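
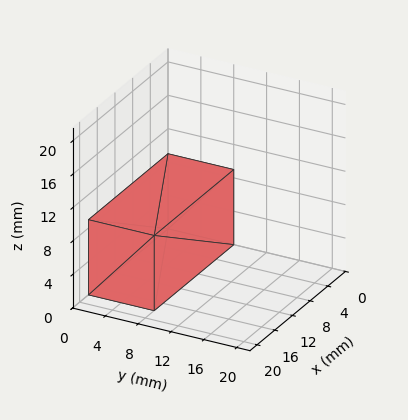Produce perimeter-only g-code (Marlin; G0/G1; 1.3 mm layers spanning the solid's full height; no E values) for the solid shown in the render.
Reading the render: the shape is a rectangular box, roughly 18 × 8 mm footprint and 9 mm tall (dimensions read to the nearest mm from the axis ticks). For the g-code, the solid's height is divided into equal slices at the stated Δz and each level perimeter traced with G1 moves after a G0 lift.

; perimeter-only toolpath
G21 ; units = mm
G90 ; absolute positioning
G28 ; home
; layer 1
G0 Z1.3
G0 X0.0 Y0.0
G1 X18.0 Y0.0
G1 X18.0 Y8.0
G1 X0.0 Y8.0
G1 X0.0 Y0.0
; layer 2
G0 Z2.6
G0 X0.0 Y0.0
G1 X18.0 Y0.0
G1 X18.0 Y8.0
G1 X0.0 Y8.0
G1 X0.0 Y0.0
; layer 3
G0 Z3.9
G0 X0.0 Y0.0
G1 X18.0 Y0.0
G1 X18.0 Y8.0
G1 X0.0 Y8.0
G1 X0.0 Y0.0
; layer 4
G0 Z5.1
G0 X0.0 Y0.0
G1 X18.0 Y0.0
G1 X18.0 Y8.0
G1 X0.0 Y8.0
G1 X0.0 Y0.0
; layer 5
G0 Z6.4
G0 X0.0 Y0.0
G1 X18.0 Y0.0
G1 X18.0 Y8.0
G1 X0.0 Y8.0
G1 X0.0 Y0.0
; layer 6
G0 Z7.7
G0 X0.0 Y0.0
G1 X18.0 Y0.0
G1 X18.0 Y8.0
G1 X0.0 Y8.0
G1 X0.0 Y0.0
; layer 7
G0 Z9.0
G0 X0.0 Y0.0
G1 X18.0 Y0.0
G1 X18.0 Y8.0
G1 X0.0 Y8.0
G1 X0.0 Y0.0
M2 ; end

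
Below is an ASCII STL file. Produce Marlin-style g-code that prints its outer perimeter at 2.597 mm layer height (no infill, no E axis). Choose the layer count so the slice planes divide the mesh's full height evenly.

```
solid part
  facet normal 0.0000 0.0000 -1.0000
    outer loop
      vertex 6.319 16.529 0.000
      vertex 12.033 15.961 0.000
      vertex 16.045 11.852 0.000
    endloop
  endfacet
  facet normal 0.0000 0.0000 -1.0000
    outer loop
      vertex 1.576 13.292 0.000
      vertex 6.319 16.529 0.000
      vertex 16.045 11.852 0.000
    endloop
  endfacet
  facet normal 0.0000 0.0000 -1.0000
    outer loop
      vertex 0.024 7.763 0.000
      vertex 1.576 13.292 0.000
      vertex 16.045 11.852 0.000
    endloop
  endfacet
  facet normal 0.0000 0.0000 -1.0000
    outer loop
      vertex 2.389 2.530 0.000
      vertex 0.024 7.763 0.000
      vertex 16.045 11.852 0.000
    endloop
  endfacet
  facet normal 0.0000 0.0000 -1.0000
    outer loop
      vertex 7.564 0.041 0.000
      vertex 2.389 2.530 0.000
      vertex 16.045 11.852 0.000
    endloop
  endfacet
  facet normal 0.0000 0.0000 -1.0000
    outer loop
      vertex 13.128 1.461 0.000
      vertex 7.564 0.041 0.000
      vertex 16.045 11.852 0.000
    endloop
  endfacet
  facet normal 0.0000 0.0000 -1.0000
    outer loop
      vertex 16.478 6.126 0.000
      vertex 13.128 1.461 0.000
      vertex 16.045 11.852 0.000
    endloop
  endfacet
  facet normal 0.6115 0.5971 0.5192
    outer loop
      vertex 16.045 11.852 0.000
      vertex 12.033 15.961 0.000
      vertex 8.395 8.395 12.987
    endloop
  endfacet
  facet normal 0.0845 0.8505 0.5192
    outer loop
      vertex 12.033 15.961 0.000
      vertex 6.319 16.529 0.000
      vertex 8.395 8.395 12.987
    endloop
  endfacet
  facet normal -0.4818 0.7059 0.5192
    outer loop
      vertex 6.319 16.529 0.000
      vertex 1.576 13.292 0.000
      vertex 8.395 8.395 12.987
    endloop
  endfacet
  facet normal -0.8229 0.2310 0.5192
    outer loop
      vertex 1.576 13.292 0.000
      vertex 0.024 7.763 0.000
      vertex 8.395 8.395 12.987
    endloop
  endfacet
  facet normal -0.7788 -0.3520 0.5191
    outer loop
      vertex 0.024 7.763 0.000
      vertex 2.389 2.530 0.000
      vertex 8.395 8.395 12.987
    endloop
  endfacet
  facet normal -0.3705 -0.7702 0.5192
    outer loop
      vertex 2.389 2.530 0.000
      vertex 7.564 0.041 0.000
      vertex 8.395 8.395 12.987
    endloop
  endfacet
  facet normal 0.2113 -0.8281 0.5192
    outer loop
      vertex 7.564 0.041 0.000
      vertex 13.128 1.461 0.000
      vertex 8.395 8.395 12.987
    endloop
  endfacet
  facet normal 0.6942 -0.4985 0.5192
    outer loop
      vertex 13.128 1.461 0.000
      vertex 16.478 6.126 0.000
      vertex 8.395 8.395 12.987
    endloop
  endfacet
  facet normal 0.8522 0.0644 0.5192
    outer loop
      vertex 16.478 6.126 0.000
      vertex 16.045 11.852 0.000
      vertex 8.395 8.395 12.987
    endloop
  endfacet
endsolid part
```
; perimeter-only toolpath
G21 ; units = mm
G90 ; absolute positioning
G28 ; home
; layer 1
G0 Z2.597
G0 X14.515 Y11.161
G1 X11.305 Y14.448
G1 X6.734 Y14.902
G1 X2.940 Y12.313
G1 X1.698 Y7.889
G1 X3.590 Y3.703
G1 X7.730 Y1.712
G1 X12.181 Y2.848
G1 X14.861 Y6.580
G1 X14.515 Y11.161
; layer 2
G0 Z5.195
G0 X12.985 Y10.469
G1 X10.578 Y12.935
G1 X7.149 Y13.275
G1 X4.304 Y11.333
G1 X3.372 Y8.016
G1 X4.791 Y4.876
G1 X7.896 Y3.383
G1 X11.235 Y4.235
G1 X13.245 Y7.034
G1 X12.985 Y10.469
; layer 3
G0 Z7.792
G0 X11.455 Y9.778
G1 X9.850 Y11.421
G1 X7.565 Y11.649
G1 X5.667 Y10.354
G1 X5.047 Y8.142
G1 X5.993 Y6.049
G1 X8.063 Y5.053
G1 X10.288 Y5.621
G1 X11.628 Y7.487
G1 X11.455 Y9.778
; layer 4
G0 Z10.390
G0 X9.925 Y9.086
G1 X9.123 Y9.908
G1 X7.980 Y10.022
G1 X7.031 Y9.374
G1 X6.721 Y8.269
G1 X7.194 Y7.222
G1 X8.229 Y6.724
G1 X9.342 Y7.008
G1 X10.012 Y7.941
G1 X9.925 Y9.086
M2 ; end

The solid is a regular 9-sided pyramid, base circumscribed radius ≈ 8.39 mm, apex at z ≈ 13 mm. Slicing at Δz = 2.597 mm — 5 equal slices spanning the solid's height, so layer i sits at z = i·h/5 — gives 4 non-empty perimeters. Each is a 9-segment closed polygon; G0 lifts to the layer z and rapids to the start vertex, then G1 traces the edges. The cross-section shrinks linearly with z (the slice at the apex is degenerate and omitted).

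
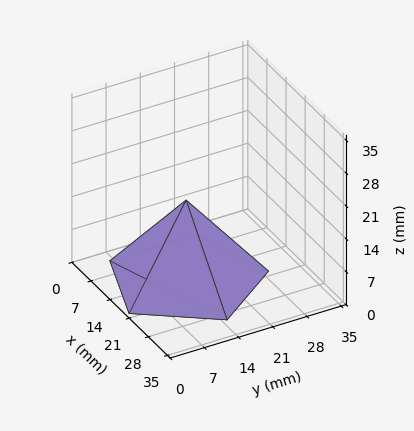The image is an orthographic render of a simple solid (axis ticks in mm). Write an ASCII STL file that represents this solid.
Reading the render: the shape is a regular 5-sided pyramid, base circumscribed radius ≈ 15 mm, apex at z ≈ 17 mm (dimensions read to the nearest mm from the axis ticks). For the STL, each face is triangulated and given an outward normal.

solid part
  facet normal 0.0000 0.0000 -1.0000
    outer loop
      vertex 2.86 23.82 0.00
      vertex 19.64 29.27 0.00
      vertex 30.00 15.00 0.00
    endloop
  endfacet
  facet normal 0.0000 0.0000 -1.0000
    outer loop
      vertex 2.86 6.18 0.00
      vertex 2.86 23.82 0.00
      vertex 30.00 15.00 0.00
    endloop
  endfacet
  facet normal 0.0000 0.0000 -1.0000
    outer loop
      vertex 19.64 0.73 0.00
      vertex 2.86 6.18 0.00
      vertex 30.00 15.00 0.00
    endloop
  endfacet
  facet normal 0.6586 0.4781 0.5811
    outer loop
      vertex 30.00 15.00 0.00
      vertex 19.64 29.27 0.00
      vertex 15.00 15.00 17.00
    endloop
  endfacet
  facet normal -0.2514 0.7740 0.5811
    outer loop
      vertex 19.64 29.27 0.00
      vertex 2.86 23.82 0.00
      vertex 15.00 15.00 17.00
    endloop
  endfacet
  facet normal -0.8138 0.0000 0.5811
    outer loop
      vertex 2.86 23.82 0.00
      vertex 2.86 6.18 0.00
      vertex 15.00 15.00 17.00
    endloop
  endfacet
  facet normal -0.2514 -0.7740 0.5811
    outer loop
      vertex 2.86 6.18 0.00
      vertex 19.64 0.73 0.00
      vertex 15.00 15.00 17.00
    endloop
  endfacet
  facet normal 0.6586 -0.4781 0.5811
    outer loop
      vertex 19.64 0.73 0.00
      vertex 30.00 15.00 0.00
      vertex 15.00 15.00 17.00
    endloop
  endfacet
endsolid part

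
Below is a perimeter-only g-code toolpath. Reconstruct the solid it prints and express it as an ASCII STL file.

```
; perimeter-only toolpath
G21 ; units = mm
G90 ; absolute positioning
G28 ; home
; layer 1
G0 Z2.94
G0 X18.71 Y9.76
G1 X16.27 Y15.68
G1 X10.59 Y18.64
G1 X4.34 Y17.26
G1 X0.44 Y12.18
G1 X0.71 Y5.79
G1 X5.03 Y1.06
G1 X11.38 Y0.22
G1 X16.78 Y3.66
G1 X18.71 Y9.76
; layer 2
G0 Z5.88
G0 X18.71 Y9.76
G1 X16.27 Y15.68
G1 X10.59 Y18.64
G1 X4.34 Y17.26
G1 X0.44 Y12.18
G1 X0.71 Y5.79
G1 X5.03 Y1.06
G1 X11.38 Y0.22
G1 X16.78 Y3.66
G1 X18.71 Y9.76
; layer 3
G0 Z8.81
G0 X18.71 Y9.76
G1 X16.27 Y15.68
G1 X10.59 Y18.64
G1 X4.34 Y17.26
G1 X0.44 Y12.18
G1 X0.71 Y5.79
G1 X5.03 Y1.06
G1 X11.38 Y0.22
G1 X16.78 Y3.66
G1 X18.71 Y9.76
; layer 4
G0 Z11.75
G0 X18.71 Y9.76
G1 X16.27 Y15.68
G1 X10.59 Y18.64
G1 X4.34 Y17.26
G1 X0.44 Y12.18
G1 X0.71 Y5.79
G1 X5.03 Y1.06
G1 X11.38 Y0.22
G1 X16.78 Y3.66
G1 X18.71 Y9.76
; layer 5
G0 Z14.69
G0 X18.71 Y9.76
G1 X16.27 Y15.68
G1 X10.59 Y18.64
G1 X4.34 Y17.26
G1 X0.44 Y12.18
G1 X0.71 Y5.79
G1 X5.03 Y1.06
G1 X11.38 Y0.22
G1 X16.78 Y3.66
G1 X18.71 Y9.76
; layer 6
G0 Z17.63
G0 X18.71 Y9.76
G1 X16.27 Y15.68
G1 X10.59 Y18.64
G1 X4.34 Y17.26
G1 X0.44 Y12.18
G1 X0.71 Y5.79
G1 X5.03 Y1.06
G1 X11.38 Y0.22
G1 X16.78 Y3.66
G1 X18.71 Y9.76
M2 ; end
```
solid part
  facet normal 0.0000 0.0000 -1.0000
    outer loop
      vertex 10.59 18.64 0.00
      vertex 16.27 15.68 0.00
      vertex 18.71 9.76 0.00
    endloop
  endfacet
  facet normal 0.0000 0.0000 -1.0000
    outer loop
      vertex 4.34 17.26 0.00
      vertex 10.59 18.64 0.00
      vertex 18.71 9.76 0.00
    endloop
  endfacet
  facet normal 0.0000 0.0000 -1.0000
    outer loop
      vertex 0.44 12.18 0.00
      vertex 4.34 17.26 0.00
      vertex 18.71 9.76 0.00
    endloop
  endfacet
  facet normal 0.0000 0.0000 -1.0000
    outer loop
      vertex 0.71 5.79 0.00
      vertex 0.44 12.18 0.00
      vertex 18.71 9.76 0.00
    endloop
  endfacet
  facet normal 0.0000 0.0000 -1.0000
    outer loop
      vertex 5.03 1.06 0.00
      vertex 0.71 5.79 0.00
      vertex 18.71 9.76 0.00
    endloop
  endfacet
  facet normal 0.0000 0.0000 -1.0000
    outer loop
      vertex 11.38 0.22 0.00
      vertex 5.03 1.06 0.00
      vertex 18.71 9.76 0.00
    endloop
  endfacet
  facet normal 0.0000 0.0000 -1.0000
    outer loop
      vertex 16.78 3.66 0.00
      vertex 11.38 0.22 0.00
      vertex 18.71 9.76 0.00
    endloop
  endfacet
  facet normal 0.0000 0.0000 1.0000
    outer loop
      vertex 18.71 9.76 17.63
      vertex 16.27 15.68 17.63
      vertex 10.59 18.64 17.63
    endloop
  endfacet
  facet normal 0.0000 0.0000 1.0000
    outer loop
      vertex 18.71 9.76 17.63
      vertex 10.59 18.64 17.63
      vertex 4.34 17.26 17.63
    endloop
  endfacet
  facet normal 0.0000 0.0000 1.0000
    outer loop
      vertex 18.71 9.76 17.63
      vertex 4.34 17.26 17.63
      vertex 0.44 12.18 17.63
    endloop
  endfacet
  facet normal 0.0000 0.0000 1.0000
    outer loop
      vertex 18.71 9.76 17.63
      vertex 0.44 12.18 17.63
      vertex 0.71 5.79 17.63
    endloop
  endfacet
  facet normal 0.0000 0.0000 1.0000
    outer loop
      vertex 18.71 9.76 17.63
      vertex 0.71 5.79 17.63
      vertex 5.03 1.06 17.63
    endloop
  endfacet
  facet normal 0.0000 0.0000 1.0000
    outer loop
      vertex 18.71 9.76 17.63
      vertex 5.03 1.06 17.63
      vertex 11.38 0.22 17.63
    endloop
  endfacet
  facet normal 0.0000 0.0000 1.0000
    outer loop
      vertex 18.71 9.76 17.63
      vertex 11.38 0.22 17.63
      vertex 16.78 3.66 17.63
    endloop
  endfacet
  facet normal 0.9245 0.3811 0.0000
    outer loop
      vertex 18.71 9.76 0.00
      vertex 16.27 15.68 0.00
      vertex 16.27 15.68 17.63
    endloop
  endfacet
  facet normal 0.9245 0.3811 0.0000
    outer loop
      vertex 18.71 9.76 0.00
      vertex 16.27 15.68 17.63
      vertex 18.71 9.76 17.63
    endloop
  endfacet
  facet normal 0.4621 0.8868 0.0000
    outer loop
      vertex 16.27 15.68 0.00
      vertex 10.59 18.64 0.00
      vertex 10.59 18.64 17.63
    endloop
  endfacet
  facet normal 0.4621 0.8868 0.0000
    outer loop
      vertex 16.27 15.68 0.00
      vertex 10.59 18.64 17.63
      vertex 16.27 15.68 17.63
    endloop
  endfacet
  facet normal -0.2156 0.9765 0.0000
    outer loop
      vertex 10.59 18.64 0.00
      vertex 4.34 17.26 0.00
      vertex 4.34 17.26 17.63
    endloop
  endfacet
  facet normal -0.2156 0.9765 0.0000
    outer loop
      vertex 10.59 18.64 0.00
      vertex 4.34 17.26 17.63
      vertex 10.59 18.64 17.63
    endloop
  endfacet
  facet normal -0.7932 0.6090 0.0000
    outer loop
      vertex 4.34 17.26 0.00
      vertex 0.44 12.18 0.00
      vertex 0.44 12.18 17.63
    endloop
  endfacet
  facet normal -0.7932 0.6090 0.0000
    outer loop
      vertex 4.34 17.26 0.00
      vertex 0.44 12.18 17.63
      vertex 4.34 17.26 17.63
    endloop
  endfacet
  facet normal -0.9991 -0.0422 0.0000
    outer loop
      vertex 0.44 12.18 0.00
      vertex 0.71 5.79 0.00
      vertex 0.71 5.79 17.63
    endloop
  endfacet
  facet normal -0.9991 -0.0422 0.0000
    outer loop
      vertex 0.44 12.18 0.00
      vertex 0.71 5.79 17.63
      vertex 0.44 12.18 17.63
    endloop
  endfacet
  facet normal -0.7384 -0.6744 0.0000
    outer loop
      vertex 0.71 5.79 0.00
      vertex 5.03 1.06 0.00
      vertex 5.03 1.06 17.63
    endloop
  endfacet
  facet normal -0.7384 -0.6744 0.0000
    outer loop
      vertex 0.71 5.79 0.00
      vertex 5.03 1.06 17.63
      vertex 0.71 5.79 17.63
    endloop
  endfacet
  facet normal -0.1311 -0.9914 0.0000
    outer loop
      vertex 5.03 1.06 0.00
      vertex 11.38 0.22 0.00
      vertex 11.38 0.22 17.63
    endloop
  endfacet
  facet normal -0.1311 -0.9914 0.0000
    outer loop
      vertex 5.03 1.06 0.00
      vertex 11.38 0.22 17.63
      vertex 5.03 1.06 17.63
    endloop
  endfacet
  facet normal 0.5373 -0.8434 0.0000
    outer loop
      vertex 11.38 0.22 0.00
      vertex 16.78 3.66 0.00
      vertex 16.78 3.66 17.63
    endloop
  endfacet
  facet normal 0.5373 -0.8434 0.0000
    outer loop
      vertex 11.38 0.22 0.00
      vertex 16.78 3.66 17.63
      vertex 11.38 0.22 17.63
    endloop
  endfacet
  facet normal 0.9534 -0.3017 0.0000
    outer loop
      vertex 16.78 3.66 0.00
      vertex 18.71 9.76 0.00
      vertex 18.71 9.76 17.63
    endloop
  endfacet
  facet normal 0.9534 -0.3017 0.0000
    outer loop
      vertex 16.78 3.66 0.00
      vertex 18.71 9.76 17.63
      vertex 16.78 3.66 17.63
    endloop
  endfacet
endsolid part

The G0 Z moves step by Δz≈2.94 mm. Every layer's G1 loop is the same polygon, so the solid is a straight extrusion of it from z=0 to z≈17.6. Closing with flat bottom and top caps and triangulating gives 32 facets — a regular 9-sided prism (a cylinder approximated with 9 flat sides), circumscribed radius ≈ 9.36 mm, height ≈ 17.6 mm.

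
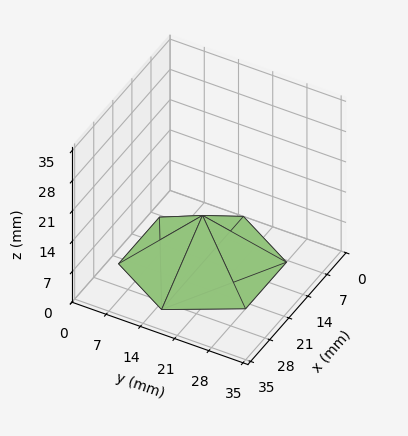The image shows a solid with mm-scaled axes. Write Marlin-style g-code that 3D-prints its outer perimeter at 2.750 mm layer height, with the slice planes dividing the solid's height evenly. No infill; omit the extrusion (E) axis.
Reading the render: the shape is a regular 6-sided pyramid, base circumscribed radius ≈ 15 mm, apex at z ≈ 11 mm (dimensions read to the nearest mm from the axis ticks). For the g-code, the solid's height is divided into equal slices at the stated Δz and each level perimeter traced with G1 moves after a G0 lift.

; perimeter-only toolpath
G21 ; units = mm
G90 ; absolute positioning
G28 ; home
; layer 1
G0 Z2.750
G0 X26.250 Y15.000
G1 X20.625 Y24.742
G1 X9.375 Y24.742
G1 X3.750 Y15.000
G1 X9.375 Y5.258
G1 X20.625 Y5.258
G1 X26.250 Y15.000
; layer 2
G0 Z5.500
G0 X22.500 Y15.000
G1 X18.750 Y21.495
G1 X11.250 Y21.495
G1 X7.500 Y15.000
G1 X11.250 Y8.505
G1 X18.750 Y8.505
G1 X22.500 Y15.000
; layer 3
G0 Z8.250
G0 X18.750 Y15.000
G1 X16.875 Y18.247
G1 X13.125 Y18.247
G1 X11.250 Y15.000
G1 X13.125 Y11.752
G1 X16.875 Y11.752
G1 X18.750 Y15.000
M2 ; end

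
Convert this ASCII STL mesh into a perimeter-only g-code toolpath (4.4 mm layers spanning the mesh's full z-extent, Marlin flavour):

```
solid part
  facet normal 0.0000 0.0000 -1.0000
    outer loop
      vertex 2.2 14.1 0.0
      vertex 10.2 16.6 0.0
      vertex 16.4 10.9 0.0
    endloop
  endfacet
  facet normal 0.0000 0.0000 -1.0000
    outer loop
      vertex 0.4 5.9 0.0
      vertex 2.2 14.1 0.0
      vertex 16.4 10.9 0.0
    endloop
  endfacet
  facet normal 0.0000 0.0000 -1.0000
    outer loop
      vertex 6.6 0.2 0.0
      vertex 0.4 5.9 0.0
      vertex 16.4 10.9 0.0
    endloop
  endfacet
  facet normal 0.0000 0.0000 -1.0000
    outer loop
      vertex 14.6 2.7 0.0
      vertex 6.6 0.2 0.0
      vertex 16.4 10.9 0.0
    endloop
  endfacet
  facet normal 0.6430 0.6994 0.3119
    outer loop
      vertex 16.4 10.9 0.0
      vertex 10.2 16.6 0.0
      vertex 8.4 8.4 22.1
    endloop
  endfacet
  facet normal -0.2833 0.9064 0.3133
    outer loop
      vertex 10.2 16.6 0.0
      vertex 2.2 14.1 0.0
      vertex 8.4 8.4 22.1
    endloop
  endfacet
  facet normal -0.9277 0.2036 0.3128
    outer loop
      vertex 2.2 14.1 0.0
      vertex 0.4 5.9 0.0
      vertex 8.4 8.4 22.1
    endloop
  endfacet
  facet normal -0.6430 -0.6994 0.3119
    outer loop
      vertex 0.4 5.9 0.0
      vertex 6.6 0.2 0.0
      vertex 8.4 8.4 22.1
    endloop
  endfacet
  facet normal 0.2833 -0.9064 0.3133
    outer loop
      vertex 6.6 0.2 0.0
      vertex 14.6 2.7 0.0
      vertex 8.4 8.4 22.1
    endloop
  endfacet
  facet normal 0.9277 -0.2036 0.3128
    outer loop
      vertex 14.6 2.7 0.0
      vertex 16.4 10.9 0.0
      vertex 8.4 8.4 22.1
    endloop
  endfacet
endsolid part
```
; perimeter-only toolpath
G21 ; units = mm
G90 ; absolute positioning
G28 ; home
; layer 1
G0 Z4.4
G0 X14.8 Y10.4
G1 X9.8 Y15.0
G1 X3.4 Y13.0
G1 X2.0 Y6.4
G1 X7.0 Y1.8
G1 X13.4 Y3.8
G1 X14.8 Y10.4
; layer 2
G0 Z8.8
G0 X13.2 Y9.9
G1 X9.5 Y13.3
G1 X4.7 Y11.8
G1 X3.6 Y6.9
G1 X7.3 Y3.5
G1 X12.1 Y5.0
G1 X13.2 Y9.9
; layer 3
G0 Z13.3
G0 X11.6 Y9.4
G1 X9.1 Y11.7
G1 X5.9 Y10.7
G1 X5.2 Y7.4
G1 X7.7 Y5.1
G1 X10.9 Y6.1
G1 X11.6 Y9.4
; layer 4
G0 Z17.7
G0 X10.0 Y8.9
G1 X8.8 Y10.0
G1 X7.2 Y9.5
G1 X6.8 Y7.9
G1 X8.0 Y6.8
G1 X9.6 Y7.3
G1 X10.0 Y8.9
M2 ; end

The solid is a regular 6-sided pyramid, base circumscribed radius ≈ 8.4 mm, apex at z ≈ 22.1 mm. Slicing at Δz = 4.4 mm — 5 equal slices spanning the solid's height, so layer i sits at z = i·h/5 — gives 4 non-empty perimeters. Each is a 6-segment closed polygon; G0 lifts to the layer z and rapids to the start vertex, then G1 traces the edges. The cross-section shrinks linearly with z (the slice at the apex is degenerate and omitted).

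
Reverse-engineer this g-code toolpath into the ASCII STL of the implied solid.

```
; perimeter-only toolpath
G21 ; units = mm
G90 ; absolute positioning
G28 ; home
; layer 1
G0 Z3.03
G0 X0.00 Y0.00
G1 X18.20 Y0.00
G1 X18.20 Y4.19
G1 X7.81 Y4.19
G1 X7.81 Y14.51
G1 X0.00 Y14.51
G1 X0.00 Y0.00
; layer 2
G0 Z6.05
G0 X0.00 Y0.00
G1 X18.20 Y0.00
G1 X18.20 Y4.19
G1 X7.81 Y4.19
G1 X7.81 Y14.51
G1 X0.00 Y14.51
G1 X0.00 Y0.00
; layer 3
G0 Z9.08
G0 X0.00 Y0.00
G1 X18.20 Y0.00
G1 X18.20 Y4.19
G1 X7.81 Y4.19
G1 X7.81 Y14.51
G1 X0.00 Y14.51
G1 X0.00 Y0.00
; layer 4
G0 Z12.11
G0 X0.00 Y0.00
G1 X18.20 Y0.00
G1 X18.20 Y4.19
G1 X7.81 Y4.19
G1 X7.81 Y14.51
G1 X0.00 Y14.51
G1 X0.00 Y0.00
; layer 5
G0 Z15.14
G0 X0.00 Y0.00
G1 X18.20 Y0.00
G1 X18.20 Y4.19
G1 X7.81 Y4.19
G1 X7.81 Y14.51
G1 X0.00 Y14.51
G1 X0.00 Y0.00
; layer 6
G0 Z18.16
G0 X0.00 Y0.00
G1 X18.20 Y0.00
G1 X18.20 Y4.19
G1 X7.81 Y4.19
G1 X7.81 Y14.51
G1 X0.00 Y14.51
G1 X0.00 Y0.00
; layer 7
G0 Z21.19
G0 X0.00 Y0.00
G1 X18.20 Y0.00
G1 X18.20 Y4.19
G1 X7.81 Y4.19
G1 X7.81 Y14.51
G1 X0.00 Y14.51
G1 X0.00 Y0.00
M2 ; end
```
solid part
  facet normal 0.0000 0.0000 -1.0000
    outer loop
      vertex 18.20 4.19 0.00
      vertex 18.20 0.00 0.00
      vertex 0.00 0.00 0.00
    endloop
  endfacet
  facet normal 0.0000 0.0000 -1.0000
    outer loop
      vertex 7.81 4.19 0.00
      vertex 18.20 4.19 0.00
      vertex 0.00 0.00 0.00
    endloop
  endfacet
  facet normal 0.0000 0.0000 -1.0000
    outer loop
      vertex 7.81 14.51 0.00
      vertex 7.81 4.19 0.00
      vertex 0.00 0.00 0.00
    endloop
  endfacet
  facet normal 0.0000 0.0000 -1.0000
    outer loop
      vertex 0.00 14.51 0.00
      vertex 7.81 14.51 0.00
      vertex 0.00 0.00 0.00
    endloop
  endfacet
  facet normal 0.0000 0.0000 1.0000
    outer loop
      vertex 0.00 0.00 21.19
      vertex 18.20 0.00 21.19
      vertex 18.20 4.19 21.19
    endloop
  endfacet
  facet normal 0.0000 0.0000 1.0000
    outer loop
      vertex 0.00 0.00 21.19
      vertex 18.20 4.19 21.19
      vertex 7.81 4.19 21.19
    endloop
  endfacet
  facet normal 0.0000 0.0000 1.0000
    outer loop
      vertex 0.00 0.00 21.19
      vertex 7.81 4.19 21.19
      vertex 7.81 14.51 21.19
    endloop
  endfacet
  facet normal 0.0000 0.0000 1.0000
    outer loop
      vertex 0.00 0.00 21.19
      vertex 7.81 14.51 21.19
      vertex 0.00 14.51 21.19
    endloop
  endfacet
  facet normal 0.0000 -1.0000 0.0000
    outer loop
      vertex 0.00 0.00 0.00
      vertex 18.20 0.00 0.00
      vertex 18.20 0.00 21.19
    endloop
  endfacet
  facet normal 0.0000 -1.0000 0.0000
    outer loop
      vertex 0.00 0.00 0.00
      vertex 18.20 0.00 21.19
      vertex 0.00 0.00 21.19
    endloop
  endfacet
  facet normal 1.0000 0.0000 0.0000
    outer loop
      vertex 18.20 0.00 0.00
      vertex 18.20 4.19 0.00
      vertex 18.20 4.19 21.19
    endloop
  endfacet
  facet normal 1.0000 0.0000 0.0000
    outer loop
      vertex 18.20 0.00 0.00
      vertex 18.20 4.19 21.19
      vertex 18.20 0.00 21.19
    endloop
  endfacet
  facet normal 0.0000 1.0000 0.0000
    outer loop
      vertex 18.20 4.19 0.00
      vertex 7.81 4.19 0.00
      vertex 7.81 4.19 21.19
    endloop
  endfacet
  facet normal 0.0000 1.0000 0.0000
    outer loop
      vertex 18.20 4.19 0.00
      vertex 7.81 4.19 21.19
      vertex 18.20 4.19 21.19
    endloop
  endfacet
  facet normal 1.0000 0.0000 0.0000
    outer loop
      vertex 7.81 4.19 0.00
      vertex 7.81 14.51 0.00
      vertex 7.81 14.51 21.19
    endloop
  endfacet
  facet normal 1.0000 0.0000 0.0000
    outer loop
      vertex 7.81 4.19 0.00
      vertex 7.81 14.51 21.19
      vertex 7.81 4.19 21.19
    endloop
  endfacet
  facet normal 0.0000 1.0000 0.0000
    outer loop
      vertex 7.81 14.51 0.00
      vertex 0.00 14.51 0.00
      vertex 0.00 14.51 21.19
    endloop
  endfacet
  facet normal 0.0000 1.0000 0.0000
    outer loop
      vertex 7.81 14.51 0.00
      vertex 0.00 14.51 21.19
      vertex 7.81 14.51 21.19
    endloop
  endfacet
  facet normal -1.0000 0.0000 0.0000
    outer loop
      vertex 0.00 14.51 0.00
      vertex 0.00 0.00 0.00
      vertex 0.00 0.00 21.19
    endloop
  endfacet
  facet normal -1.0000 0.0000 0.0000
    outer loop
      vertex 0.00 14.51 0.00
      vertex 0.00 0.00 21.19
      vertex 0.00 14.51 21.19
    endloop
  endfacet
endsolid part

The G0 Z moves step by Δz≈3.03 mm. Every layer's G1 loop is the same polygon, so the solid is a straight extrusion of it from z=0 to z≈21.2. Closing with flat bottom and top caps and triangulating gives 20 facets — an L-shaped prism: outer 18.2 × 14.5 mm, arm thicknesses ≈ 4.19 mm (horizontal) and 7.81 mm (vertical), extruded 21.2 mm in z.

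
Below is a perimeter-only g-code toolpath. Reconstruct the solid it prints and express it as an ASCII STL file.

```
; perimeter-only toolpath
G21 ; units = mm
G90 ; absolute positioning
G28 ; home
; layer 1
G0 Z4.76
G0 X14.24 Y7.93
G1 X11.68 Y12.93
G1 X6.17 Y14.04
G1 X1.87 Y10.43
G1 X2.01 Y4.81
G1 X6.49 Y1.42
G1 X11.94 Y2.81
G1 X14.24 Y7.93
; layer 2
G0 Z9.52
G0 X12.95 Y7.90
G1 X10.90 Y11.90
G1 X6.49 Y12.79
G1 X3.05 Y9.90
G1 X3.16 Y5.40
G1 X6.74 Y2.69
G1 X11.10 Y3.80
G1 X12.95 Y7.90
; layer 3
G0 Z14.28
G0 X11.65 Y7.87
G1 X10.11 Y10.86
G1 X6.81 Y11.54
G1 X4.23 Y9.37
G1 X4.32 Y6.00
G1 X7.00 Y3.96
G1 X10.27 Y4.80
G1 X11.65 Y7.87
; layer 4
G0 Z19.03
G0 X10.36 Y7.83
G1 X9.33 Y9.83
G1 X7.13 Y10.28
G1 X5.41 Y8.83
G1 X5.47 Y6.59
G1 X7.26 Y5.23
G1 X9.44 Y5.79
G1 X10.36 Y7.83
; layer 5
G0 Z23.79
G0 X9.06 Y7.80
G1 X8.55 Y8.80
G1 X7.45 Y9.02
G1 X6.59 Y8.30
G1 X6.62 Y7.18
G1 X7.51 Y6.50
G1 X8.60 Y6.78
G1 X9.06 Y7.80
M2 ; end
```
solid part
  facet normal 0.0000 0.0000 -1.0000
    outer loop
      vertex 5.85 15.30 0.00
      vertex 12.46 13.96 0.00
      vertex 15.54 7.96 0.00
    endloop
  endfacet
  facet normal 0.0000 0.0000 -1.0000
    outer loop
      vertex 0.69 10.96 0.00
      vertex 5.85 15.30 0.00
      vertex 15.54 7.96 0.00
    endloop
  endfacet
  facet normal 0.0000 0.0000 -1.0000
    outer loop
      vertex 0.86 4.22 0.00
      vertex 0.69 10.96 0.00
      vertex 15.54 7.96 0.00
    endloop
  endfacet
  facet normal 0.0000 0.0000 -1.0000
    outer loop
      vertex 6.23 0.15 0.00
      vertex 0.86 4.22 0.00
      vertex 15.54 7.96 0.00
    endloop
  endfacet
  facet normal 0.0000 0.0000 -1.0000
    outer loop
      vertex 12.77 1.82 0.00
      vertex 6.23 0.15 0.00
      vertex 15.54 7.96 0.00
    endloop
  endfacet
  facet normal 0.8640 0.4435 0.2381
    outer loop
      vertex 15.54 7.96 0.00
      vertex 12.46 13.96 0.00
      vertex 7.77 7.77 28.55
    endloop
  endfacet
  facet normal 0.1930 0.9519 0.2381
    outer loop
      vertex 12.46 13.96 0.00
      vertex 5.85 15.30 0.00
      vertex 7.77 7.77 28.55
    endloop
  endfacet
  facet normal -0.6252 0.7433 0.2381
    outer loop
      vertex 5.85 15.30 0.00
      vertex 0.69 10.96 0.00
      vertex 7.77 7.77 28.55
    endloop
  endfacet
  facet normal -0.9709 -0.0245 0.2380
    outer loop
      vertex 0.69 10.96 0.00
      vertex 0.86 4.22 0.00
      vertex 7.77 7.77 28.55
    endloop
  endfacet
  facet normal -0.5866 -0.7740 0.2382
    outer loop
      vertex 0.86 4.22 0.00
      vertex 6.23 0.15 0.00
      vertex 7.77 7.77 28.55
    endloop
  endfacet
  facet normal 0.2403 -0.9410 0.2382
    outer loop
      vertex 6.23 0.15 0.00
      vertex 12.77 1.82 0.00
      vertex 7.77 7.77 28.55
    endloop
  endfacet
  facet normal 0.8853 -0.3994 0.2383
    outer loop
      vertex 12.77 1.82 0.00
      vertex 15.54 7.96 0.00
      vertex 7.77 7.77 28.55
    endloop
  endfacet
endsolid part

The G0 Z moves step by Δz≈4.76 mm. The G1 loops shrink linearly with z, so the solid tapers from its base footprint up to z≈28.6. Closing with a flat bottom cap and the tapered top and triangulating gives 12 facets — a regular 7-sided pyramid, base circumscribed radius ≈ 7.77 mm, apex at z ≈ 28.6 mm.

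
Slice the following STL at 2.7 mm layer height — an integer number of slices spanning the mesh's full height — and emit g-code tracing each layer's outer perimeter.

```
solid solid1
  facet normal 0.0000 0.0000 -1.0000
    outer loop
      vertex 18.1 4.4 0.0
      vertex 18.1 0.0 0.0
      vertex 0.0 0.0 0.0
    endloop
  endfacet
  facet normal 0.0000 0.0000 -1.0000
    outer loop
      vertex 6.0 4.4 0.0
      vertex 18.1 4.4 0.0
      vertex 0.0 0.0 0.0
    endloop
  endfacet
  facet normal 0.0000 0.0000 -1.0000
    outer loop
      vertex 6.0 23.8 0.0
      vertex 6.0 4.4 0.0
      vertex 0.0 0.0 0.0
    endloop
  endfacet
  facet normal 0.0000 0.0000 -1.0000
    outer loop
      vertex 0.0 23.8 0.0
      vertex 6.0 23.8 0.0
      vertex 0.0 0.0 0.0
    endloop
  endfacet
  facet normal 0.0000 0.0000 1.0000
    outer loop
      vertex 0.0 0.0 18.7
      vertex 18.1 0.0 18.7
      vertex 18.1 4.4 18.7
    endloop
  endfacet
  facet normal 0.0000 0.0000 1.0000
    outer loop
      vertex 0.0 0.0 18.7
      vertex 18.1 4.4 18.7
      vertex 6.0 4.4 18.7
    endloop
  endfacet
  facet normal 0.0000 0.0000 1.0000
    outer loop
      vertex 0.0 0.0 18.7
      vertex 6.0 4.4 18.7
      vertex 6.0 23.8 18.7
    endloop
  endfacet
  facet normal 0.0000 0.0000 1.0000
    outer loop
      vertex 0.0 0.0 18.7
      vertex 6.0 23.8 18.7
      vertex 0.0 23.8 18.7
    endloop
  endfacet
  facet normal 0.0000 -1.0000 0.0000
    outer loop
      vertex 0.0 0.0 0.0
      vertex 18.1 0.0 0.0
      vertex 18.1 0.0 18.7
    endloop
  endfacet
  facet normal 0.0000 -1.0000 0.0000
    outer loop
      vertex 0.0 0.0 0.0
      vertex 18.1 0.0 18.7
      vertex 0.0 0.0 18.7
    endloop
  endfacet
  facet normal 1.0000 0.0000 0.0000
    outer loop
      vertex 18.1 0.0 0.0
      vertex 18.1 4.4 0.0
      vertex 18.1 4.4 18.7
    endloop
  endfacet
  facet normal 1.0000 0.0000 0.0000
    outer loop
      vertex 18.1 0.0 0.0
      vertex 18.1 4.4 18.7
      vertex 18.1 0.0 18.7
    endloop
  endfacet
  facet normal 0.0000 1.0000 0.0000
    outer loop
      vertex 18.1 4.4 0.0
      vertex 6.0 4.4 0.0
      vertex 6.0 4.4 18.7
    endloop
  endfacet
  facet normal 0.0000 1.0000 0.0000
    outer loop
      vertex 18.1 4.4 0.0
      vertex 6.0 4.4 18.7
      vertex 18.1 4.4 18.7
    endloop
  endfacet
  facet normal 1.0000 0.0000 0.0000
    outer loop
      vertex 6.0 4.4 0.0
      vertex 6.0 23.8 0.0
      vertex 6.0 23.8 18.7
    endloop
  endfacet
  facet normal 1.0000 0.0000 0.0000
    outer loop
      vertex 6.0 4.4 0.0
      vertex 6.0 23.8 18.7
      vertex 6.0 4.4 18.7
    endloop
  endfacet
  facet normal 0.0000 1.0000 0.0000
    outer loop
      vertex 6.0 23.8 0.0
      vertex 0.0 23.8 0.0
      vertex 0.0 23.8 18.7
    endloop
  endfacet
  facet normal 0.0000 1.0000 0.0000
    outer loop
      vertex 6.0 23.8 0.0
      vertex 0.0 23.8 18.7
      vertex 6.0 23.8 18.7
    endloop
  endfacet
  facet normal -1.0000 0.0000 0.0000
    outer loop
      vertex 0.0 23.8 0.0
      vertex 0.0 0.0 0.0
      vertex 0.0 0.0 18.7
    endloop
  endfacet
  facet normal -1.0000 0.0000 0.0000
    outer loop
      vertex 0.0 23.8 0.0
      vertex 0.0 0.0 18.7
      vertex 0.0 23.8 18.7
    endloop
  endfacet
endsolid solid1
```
; perimeter-only toolpath
G21 ; units = mm
G90 ; absolute positioning
G28 ; home
; layer 1
G0 Z2.7
G0 X0.0 Y0.0
G1 X18.1 Y0.0
G1 X18.1 Y4.4
G1 X6.0 Y4.4
G1 X6.0 Y23.8
G1 X0.0 Y23.8
G1 X0.0 Y0.0
; layer 2
G0 Z5.3
G0 X0.0 Y0.0
G1 X18.1 Y0.0
G1 X18.1 Y4.4
G1 X6.0 Y4.4
G1 X6.0 Y23.8
G1 X0.0 Y23.8
G1 X0.0 Y0.0
; layer 3
G0 Z8.0
G0 X0.0 Y0.0
G1 X18.1 Y0.0
G1 X18.1 Y4.4
G1 X6.0 Y4.4
G1 X6.0 Y23.8
G1 X0.0 Y23.8
G1 X0.0 Y0.0
; layer 4
G0 Z10.7
G0 X0.0 Y0.0
G1 X18.1 Y0.0
G1 X18.1 Y4.4
G1 X6.0 Y4.4
G1 X6.0 Y23.8
G1 X0.0 Y23.8
G1 X0.0 Y0.0
; layer 5
G0 Z13.4
G0 X0.0 Y0.0
G1 X18.1 Y0.0
G1 X18.1 Y4.4
G1 X6.0 Y4.4
G1 X6.0 Y23.8
G1 X0.0 Y23.8
G1 X0.0 Y0.0
; layer 6
G0 Z16.0
G0 X0.0 Y0.0
G1 X18.1 Y0.0
G1 X18.1 Y4.4
G1 X6.0 Y4.4
G1 X6.0 Y23.8
G1 X0.0 Y23.8
G1 X0.0 Y0.0
; layer 7
G0 Z18.7
G0 X0.0 Y0.0
G1 X18.1 Y0.0
G1 X18.1 Y4.4
G1 X6.0 Y4.4
G1 X6.0 Y23.8
G1 X0.0 Y23.8
G1 X0.0 Y0.0
M2 ; end

The solid is an L-shaped prism: outer 18.1 × 23.8 mm, arm thicknesses ≈ 4.4 mm (horizontal) and 6 mm (vertical), extruded 18.7 mm in z. Slicing at Δz = 2.7 mm — 7 equal slices spanning the solid's height, so layer i sits at z = i·h/7 — gives 7 non-empty perimeters. Each is a 6-segment closed polygon; G0 lifts to the layer z and rapids to the start vertex, then G1 traces the edges.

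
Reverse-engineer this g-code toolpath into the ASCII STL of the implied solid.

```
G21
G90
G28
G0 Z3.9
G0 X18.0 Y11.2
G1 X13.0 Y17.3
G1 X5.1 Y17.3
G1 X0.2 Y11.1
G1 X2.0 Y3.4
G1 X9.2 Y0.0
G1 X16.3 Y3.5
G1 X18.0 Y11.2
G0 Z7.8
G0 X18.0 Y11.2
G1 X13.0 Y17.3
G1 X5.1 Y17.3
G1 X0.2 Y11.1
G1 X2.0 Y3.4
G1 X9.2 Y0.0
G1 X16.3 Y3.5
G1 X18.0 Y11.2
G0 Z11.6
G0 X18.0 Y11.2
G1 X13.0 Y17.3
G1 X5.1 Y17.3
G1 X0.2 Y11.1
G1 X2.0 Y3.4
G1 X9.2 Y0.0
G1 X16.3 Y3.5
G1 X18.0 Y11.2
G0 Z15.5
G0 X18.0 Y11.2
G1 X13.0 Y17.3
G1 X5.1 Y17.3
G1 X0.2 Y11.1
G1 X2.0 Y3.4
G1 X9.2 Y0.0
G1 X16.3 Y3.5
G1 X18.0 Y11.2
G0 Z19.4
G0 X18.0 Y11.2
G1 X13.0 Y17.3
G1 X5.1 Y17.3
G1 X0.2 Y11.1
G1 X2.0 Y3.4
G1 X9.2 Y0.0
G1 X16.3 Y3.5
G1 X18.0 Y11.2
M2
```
solid part
  facet normal 0.0000 0.0000 -1.0000
    outer loop
      vertex 5.1 17.3 0.0
      vertex 13.0 17.3 0.0
      vertex 18.0 11.2 0.0
    endloop
  endfacet
  facet normal 0.0000 0.0000 -1.0000
    outer loop
      vertex 0.2 11.1 0.0
      vertex 5.1 17.3 0.0
      vertex 18.0 11.2 0.0
    endloop
  endfacet
  facet normal 0.0000 0.0000 -1.0000
    outer loop
      vertex 2.0 3.4 0.0
      vertex 0.2 11.1 0.0
      vertex 18.0 11.2 0.0
    endloop
  endfacet
  facet normal 0.0000 0.0000 -1.0000
    outer loop
      vertex 9.2 0.0 0.0
      vertex 2.0 3.4 0.0
      vertex 18.0 11.2 0.0
    endloop
  endfacet
  facet normal 0.0000 0.0000 -1.0000
    outer loop
      vertex 16.3 3.5 0.0
      vertex 9.2 0.0 0.0
      vertex 18.0 11.2 0.0
    endloop
  endfacet
  facet normal 0.0000 0.0000 1.0000
    outer loop
      vertex 18.0 11.2 19.4
      vertex 13.0 17.3 19.4
      vertex 5.1 17.3 19.4
    endloop
  endfacet
  facet normal 0.0000 0.0000 1.0000
    outer loop
      vertex 18.0 11.2 19.4
      vertex 5.1 17.3 19.4
      vertex 0.2 11.1 19.4
    endloop
  endfacet
  facet normal 0.0000 0.0000 1.0000
    outer loop
      vertex 18.0 11.2 19.4
      vertex 0.2 11.1 19.4
      vertex 2.0 3.4 19.4
    endloop
  endfacet
  facet normal 0.0000 0.0000 1.0000
    outer loop
      vertex 18.0 11.2 19.4
      vertex 2.0 3.4 19.4
      vertex 9.2 0.0 19.4
    endloop
  endfacet
  facet normal 0.0000 0.0000 1.0000
    outer loop
      vertex 18.0 11.2 19.4
      vertex 9.2 0.0 19.4
      vertex 16.3 3.5 19.4
    endloop
  endfacet
  facet normal 0.7734 0.6339 0.0000
    outer loop
      vertex 18.0 11.2 0.0
      vertex 13.0 17.3 0.0
      vertex 13.0 17.3 19.4
    endloop
  endfacet
  facet normal 0.7734 0.6339 0.0000
    outer loop
      vertex 18.0 11.2 0.0
      vertex 13.0 17.3 19.4
      vertex 18.0 11.2 19.4
    endloop
  endfacet
  facet normal 0.0000 1.0000 0.0000
    outer loop
      vertex 13.0 17.3 0.0
      vertex 5.1 17.3 0.0
      vertex 5.1 17.3 19.4
    endloop
  endfacet
  facet normal 0.0000 1.0000 0.0000
    outer loop
      vertex 13.0 17.3 0.0
      vertex 5.1 17.3 19.4
      vertex 13.0 17.3 19.4
    endloop
  endfacet
  facet normal -0.7846 0.6201 0.0000
    outer loop
      vertex 5.1 17.3 0.0
      vertex 0.2 11.1 0.0
      vertex 0.2 11.1 19.4
    endloop
  endfacet
  facet normal -0.7846 0.6201 0.0000
    outer loop
      vertex 5.1 17.3 0.0
      vertex 0.2 11.1 19.4
      vertex 5.1 17.3 19.4
    endloop
  endfacet
  facet normal -0.9737 -0.2276 0.0000
    outer loop
      vertex 0.2 11.1 0.0
      vertex 2.0 3.4 0.0
      vertex 2.0 3.4 19.4
    endloop
  endfacet
  facet normal -0.9737 -0.2276 0.0000
    outer loop
      vertex 0.2 11.1 0.0
      vertex 2.0 3.4 19.4
      vertex 0.2 11.1 19.4
    endloop
  endfacet
  facet normal -0.4270 -0.9042 0.0000
    outer loop
      vertex 2.0 3.4 0.0
      vertex 9.2 0.0 0.0
      vertex 9.2 0.0 19.4
    endloop
  endfacet
  facet normal -0.4270 -0.9042 0.0000
    outer loop
      vertex 2.0 3.4 0.0
      vertex 9.2 0.0 19.4
      vertex 2.0 3.4 19.4
    endloop
  endfacet
  facet normal 0.4422 -0.8969 0.0000
    outer loop
      vertex 9.2 0.0 0.0
      vertex 16.3 3.5 0.0
      vertex 16.3 3.5 19.4
    endloop
  endfacet
  facet normal 0.4422 -0.8969 0.0000
    outer loop
      vertex 9.2 0.0 0.0
      vertex 16.3 3.5 19.4
      vertex 9.2 0.0 19.4
    endloop
  endfacet
  facet normal 0.9765 -0.2156 0.0000
    outer loop
      vertex 16.3 3.5 0.0
      vertex 18.0 11.2 0.0
      vertex 18.0 11.2 19.4
    endloop
  endfacet
  facet normal 0.9765 -0.2156 0.0000
    outer loop
      vertex 16.3 3.5 0.0
      vertex 18.0 11.2 19.4
      vertex 16.3 3.5 19.4
    endloop
  endfacet
endsolid part

The G0 Z moves step by Δz≈3.9 mm. Every layer's G1 loop is the same polygon, so the solid is a straight extrusion of it from z=0 to z≈19.4. Closing with flat bottom and top caps and triangulating gives 24 facets — a regular 7-sided prism (a cylinder approximated with 7 flat sides), circumscribed radius ≈ 9.1 mm, height ≈ 19.4 mm.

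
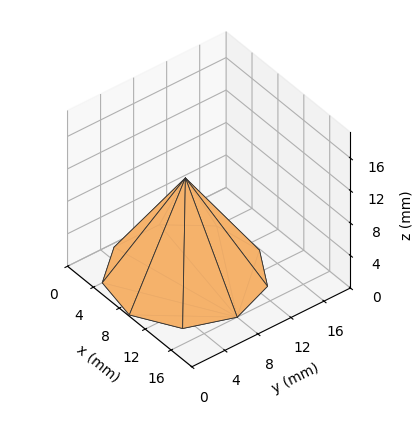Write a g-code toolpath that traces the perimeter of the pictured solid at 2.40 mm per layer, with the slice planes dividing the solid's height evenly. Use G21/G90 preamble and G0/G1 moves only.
Reading the render: the shape is a regular 9-sided pyramid, base circumscribed radius ≈ 8 mm, apex at z ≈ 12 mm (dimensions read to the nearest mm from the axis ticks). For the g-code, the solid's height is divided into equal slices at the stated Δz and each level perimeter traced with G1 moves after a G0 lift.

; perimeter-only toolpath
G21 ; units = mm
G90 ; absolute positioning
G28 ; home
; layer 1
G0 Z2.40
G0 X14.40 Y8.00
G1 X12.90 Y12.11
G1 X9.11 Y14.30
G1 X4.80 Y13.54
G1 X1.98 Y10.19
G1 X1.98 Y5.81
G1 X4.80 Y2.46
G1 X9.11 Y1.70
G1 X12.90 Y3.89
G1 X14.40 Y8.00
; layer 2
G0 Z4.80
G0 X12.80 Y8.00
G1 X11.68 Y11.08
G1 X8.83 Y12.73
G1 X5.60 Y12.16
G1 X3.49 Y9.64
G1 X3.49 Y6.36
G1 X5.60 Y3.84
G1 X8.83 Y3.27
G1 X11.68 Y4.92
G1 X12.80 Y8.00
; layer 3
G0 Z7.20
G0 X11.20 Y8.00
G1 X10.45 Y10.06
G1 X8.56 Y11.15
G1 X6.40 Y10.77
G1 X4.99 Y9.10
G1 X4.99 Y6.90
G1 X6.40 Y5.23
G1 X8.56 Y4.85
G1 X10.45 Y5.94
G1 X11.20 Y8.00
; layer 4
G0 Z9.60
G0 X9.60 Y8.00
G1 X9.23 Y9.03
G1 X8.28 Y9.58
G1 X7.20 Y9.39
G1 X6.50 Y8.55
G1 X6.50 Y7.45
G1 X7.20 Y6.61
G1 X8.28 Y6.42
G1 X9.23 Y6.97
G1 X9.60 Y8.00
M2 ; end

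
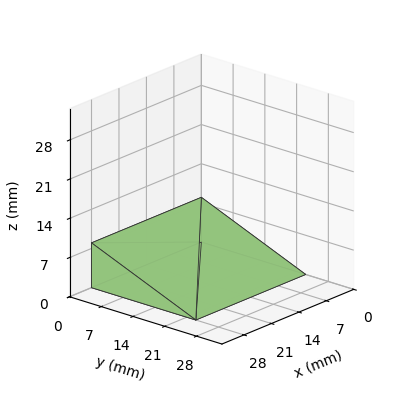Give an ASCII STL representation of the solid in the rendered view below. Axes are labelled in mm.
Reading the render: the shape is a wedge (ramp): 28 × 23 mm base, rising to 8 mm along the y=0 edge and sloping linearly to z=0 at y=23 (dimensions read to the nearest mm from the axis ticks). For the STL, each face is triangulated and given an outward normal.

solid part
  facet normal 0.0000 0.0000 -1.0000
    outer loop
      vertex 28.0 23.0 0.0
      vertex 28.0 0.0 0.0
      vertex 0.0 0.0 0.0
    endloop
  endfacet
  facet normal 0.0000 0.0000 -1.0000
    outer loop
      vertex 0.0 23.0 0.0
      vertex 28.0 23.0 0.0
      vertex 0.0 0.0 0.0
    endloop
  endfacet
  facet normal 0.0000 -1.0000 0.0000
    outer loop
      vertex 0.0 0.0 0.0
      vertex 28.0 0.0 0.0
      vertex 28.0 0.0 8.0
    endloop
  endfacet
  facet normal 0.0000 -1.0000 0.0000
    outer loop
      vertex 0.0 0.0 0.0
      vertex 28.0 0.0 8.0
      vertex 0.0 0.0 8.0
    endloop
  endfacet
  facet normal 0.0000 0.3285 0.9445
    outer loop
      vertex 0.0 0.0 8.0
      vertex 28.0 0.0 8.0
      vertex 28.0 23.0 0.0
    endloop
  endfacet
  facet normal 0.0000 0.3285 0.9445
    outer loop
      vertex 0.0 0.0 8.0
      vertex 28.0 23.0 0.0
      vertex 0.0 23.0 0.0
    endloop
  endfacet
  facet normal -1.0000 0.0000 0.0000
    outer loop
      vertex 0.0 0.0 8.0
      vertex 0.0 23.0 0.0
      vertex 0.0 0.0 0.0
    endloop
  endfacet
  facet normal 1.0000 0.0000 0.0000
    outer loop
      vertex 28.0 0.0 0.0
      vertex 28.0 23.0 0.0
      vertex 28.0 0.0 8.0
    endloop
  endfacet
endsolid part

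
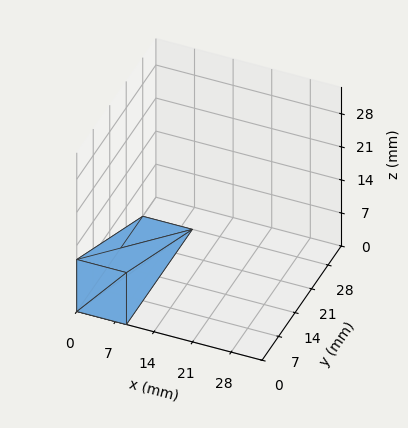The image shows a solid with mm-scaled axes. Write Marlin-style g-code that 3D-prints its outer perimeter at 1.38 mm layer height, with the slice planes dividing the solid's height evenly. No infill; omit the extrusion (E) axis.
Reading the render: the shape is a wedge (ramp): 9 × 28 mm base, rising to 11 mm along the y=0 edge and sloping linearly to z=0 at y=28 (dimensions read to the nearest mm from the axis ticks). For the g-code, the solid's height is divided into equal slices at the stated Δz and each level perimeter traced with G1 moves after a G0 lift.

; perimeter-only toolpath
G21 ; units = mm
G90 ; absolute positioning
G28 ; home
; layer 1
G0 Z1.38
G0 X0.00 Y0.00
G1 X9.00 Y0.00
G1 X9.00 Y24.50
G1 X0.00 Y24.50
G1 X0.00 Y0.00
; layer 2
G0 Z2.75
G0 X0.00 Y0.00
G1 X9.00 Y0.00
G1 X9.00 Y21.00
G1 X0.00 Y21.00
G1 X0.00 Y0.00
; layer 3
G0 Z4.12
G0 X0.00 Y0.00
G1 X9.00 Y0.00
G1 X9.00 Y17.50
G1 X0.00 Y17.50
G1 X0.00 Y0.00
; layer 4
G0 Z5.50
G0 X0.00 Y0.00
G1 X9.00 Y0.00
G1 X9.00 Y14.00
G1 X0.00 Y14.00
G1 X0.00 Y0.00
; layer 5
G0 Z6.88
G0 X0.00 Y0.00
G1 X9.00 Y0.00
G1 X9.00 Y10.50
G1 X0.00 Y10.50
G1 X0.00 Y0.00
; layer 6
G0 Z8.25
G0 X0.00 Y0.00
G1 X9.00 Y0.00
G1 X9.00 Y7.00
G1 X0.00 Y7.00
G1 X0.00 Y0.00
; layer 7
G0 Z9.62
G0 X0.00 Y0.00
G1 X9.00 Y0.00
G1 X9.00 Y3.50
G1 X0.00 Y3.50
G1 X0.00 Y0.00
M2 ; end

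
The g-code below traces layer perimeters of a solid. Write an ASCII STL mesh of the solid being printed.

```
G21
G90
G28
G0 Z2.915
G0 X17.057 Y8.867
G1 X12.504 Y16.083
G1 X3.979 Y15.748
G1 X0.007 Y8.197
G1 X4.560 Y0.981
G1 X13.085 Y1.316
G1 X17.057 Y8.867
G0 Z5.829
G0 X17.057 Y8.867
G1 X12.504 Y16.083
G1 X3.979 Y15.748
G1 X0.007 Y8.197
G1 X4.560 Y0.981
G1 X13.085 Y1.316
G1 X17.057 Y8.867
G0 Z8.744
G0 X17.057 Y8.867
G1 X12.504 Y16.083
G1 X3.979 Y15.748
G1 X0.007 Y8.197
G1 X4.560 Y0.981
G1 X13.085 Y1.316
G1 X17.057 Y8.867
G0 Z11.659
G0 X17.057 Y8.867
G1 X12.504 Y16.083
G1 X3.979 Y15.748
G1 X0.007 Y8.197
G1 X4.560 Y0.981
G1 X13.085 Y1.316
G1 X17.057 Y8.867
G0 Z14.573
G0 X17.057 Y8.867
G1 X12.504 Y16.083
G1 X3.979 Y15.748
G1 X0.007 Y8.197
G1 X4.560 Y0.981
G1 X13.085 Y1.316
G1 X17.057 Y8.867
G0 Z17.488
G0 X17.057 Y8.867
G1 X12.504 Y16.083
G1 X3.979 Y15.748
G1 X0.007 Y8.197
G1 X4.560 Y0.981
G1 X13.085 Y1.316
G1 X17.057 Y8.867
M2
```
solid part
  facet normal 0.0000 0.0000 -1.0000
    outer loop
      vertex 3.979 15.748 0.000
      vertex 12.504 16.083 0.000
      vertex 17.057 8.867 0.000
    endloop
  endfacet
  facet normal 0.0000 0.0000 -1.0000
    outer loop
      vertex 0.007 8.197 0.000
      vertex 3.979 15.748 0.000
      vertex 17.057 8.867 0.000
    endloop
  endfacet
  facet normal 0.0000 0.0000 -1.0000
    outer loop
      vertex 4.560 0.981 0.000
      vertex 0.007 8.197 0.000
      vertex 17.057 8.867 0.000
    endloop
  endfacet
  facet normal 0.0000 0.0000 -1.0000
    outer loop
      vertex 13.085 1.316 0.000
      vertex 4.560 0.981 0.000
      vertex 17.057 8.867 0.000
    endloop
  endfacet
  facet normal 0.0000 0.0000 1.0000
    outer loop
      vertex 17.057 8.867 17.488
      vertex 12.504 16.083 17.488
      vertex 3.979 15.748 17.488
    endloop
  endfacet
  facet normal 0.0000 0.0000 1.0000
    outer loop
      vertex 17.057 8.867 17.488
      vertex 3.979 15.748 17.488
      vertex 0.007 8.197 17.488
    endloop
  endfacet
  facet normal 0.0000 0.0000 1.0000
    outer loop
      vertex 17.057 8.867 17.488
      vertex 0.007 8.197 17.488
      vertex 4.560 0.981 17.488
    endloop
  endfacet
  facet normal 0.0000 0.0000 1.0000
    outer loop
      vertex 17.057 8.867 17.488
      vertex 4.560 0.981 17.488
      vertex 13.085 1.316 17.488
    endloop
  endfacet
  facet normal 0.8457 0.5336 0.0000
    outer loop
      vertex 17.057 8.867 0.000
      vertex 12.504 16.083 0.000
      vertex 12.504 16.083 17.488
    endloop
  endfacet
  facet normal 0.8457 0.5336 0.0000
    outer loop
      vertex 17.057 8.867 0.000
      vertex 12.504 16.083 17.488
      vertex 17.057 8.867 17.488
    endloop
  endfacet
  facet normal -0.0393 0.9992 0.0000
    outer loop
      vertex 12.504 16.083 0.000
      vertex 3.979 15.748 0.000
      vertex 3.979 15.748 17.488
    endloop
  endfacet
  facet normal -0.0393 0.9992 0.0000
    outer loop
      vertex 12.504 16.083 0.000
      vertex 3.979 15.748 17.488
      vertex 12.504 16.083 17.488
    endloop
  endfacet
  facet normal -0.8850 0.4655 0.0000
    outer loop
      vertex 3.979 15.748 0.000
      vertex 0.007 8.197 0.000
      vertex 0.007 8.197 17.488
    endloop
  endfacet
  facet normal -0.8850 0.4655 0.0000
    outer loop
      vertex 3.979 15.748 0.000
      vertex 0.007 8.197 17.488
      vertex 3.979 15.748 17.488
    endloop
  endfacet
  facet normal -0.8457 -0.5336 0.0000
    outer loop
      vertex 0.007 8.197 0.000
      vertex 4.560 0.981 0.000
      vertex 4.560 0.981 17.488
    endloop
  endfacet
  facet normal -0.8457 -0.5336 0.0000
    outer loop
      vertex 0.007 8.197 0.000
      vertex 4.560 0.981 17.488
      vertex 0.007 8.197 17.488
    endloop
  endfacet
  facet normal 0.0393 -0.9992 0.0000
    outer loop
      vertex 4.560 0.981 0.000
      vertex 13.085 1.316 0.000
      vertex 13.085 1.316 17.488
    endloop
  endfacet
  facet normal 0.0393 -0.9992 0.0000
    outer loop
      vertex 4.560 0.981 0.000
      vertex 13.085 1.316 17.488
      vertex 4.560 0.981 17.488
    endloop
  endfacet
  facet normal 0.8850 -0.4655 0.0000
    outer loop
      vertex 13.085 1.316 0.000
      vertex 17.057 8.867 0.000
      vertex 17.057 8.867 17.488
    endloop
  endfacet
  facet normal 0.8850 -0.4655 0.0000
    outer loop
      vertex 13.085 1.316 0.000
      vertex 17.057 8.867 17.488
      vertex 13.085 1.316 17.488
    endloop
  endfacet
endsolid part

The G0 Z moves step by Δz≈2.915 mm. Every layer's G1 loop is the same polygon, so the solid is a straight extrusion of it from z=0 to z≈17.5. Closing with flat bottom and top caps and triangulating gives 20 facets — a regular 6-sided prism (a cylinder approximated with 6 flat sides), circumscribed radius ≈ 8.53 mm, height ≈ 17.5 mm.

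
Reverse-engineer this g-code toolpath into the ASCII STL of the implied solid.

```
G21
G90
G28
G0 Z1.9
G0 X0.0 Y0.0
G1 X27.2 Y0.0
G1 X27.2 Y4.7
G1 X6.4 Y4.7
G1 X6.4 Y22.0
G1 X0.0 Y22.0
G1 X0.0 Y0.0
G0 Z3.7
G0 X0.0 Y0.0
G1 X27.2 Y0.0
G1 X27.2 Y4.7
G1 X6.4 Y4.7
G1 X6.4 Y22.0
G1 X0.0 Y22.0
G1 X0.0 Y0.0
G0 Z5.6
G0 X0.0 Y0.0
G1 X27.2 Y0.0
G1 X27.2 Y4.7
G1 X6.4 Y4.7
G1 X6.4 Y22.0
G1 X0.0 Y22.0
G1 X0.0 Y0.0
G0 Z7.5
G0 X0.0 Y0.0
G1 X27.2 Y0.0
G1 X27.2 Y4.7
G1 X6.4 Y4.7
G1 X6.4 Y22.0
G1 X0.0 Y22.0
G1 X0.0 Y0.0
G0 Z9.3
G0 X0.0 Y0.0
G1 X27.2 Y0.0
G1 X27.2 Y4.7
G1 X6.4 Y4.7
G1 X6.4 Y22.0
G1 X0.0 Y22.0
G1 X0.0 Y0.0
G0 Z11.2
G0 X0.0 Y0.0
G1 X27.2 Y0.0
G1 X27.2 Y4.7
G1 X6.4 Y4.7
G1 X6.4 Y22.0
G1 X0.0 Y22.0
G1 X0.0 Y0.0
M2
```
solid part
  facet normal 0.0000 0.0000 -1.0000
    outer loop
      vertex 27.2 4.7 0.0
      vertex 27.2 0.0 0.0
      vertex 0.0 0.0 0.0
    endloop
  endfacet
  facet normal 0.0000 0.0000 -1.0000
    outer loop
      vertex 6.4 4.7 0.0
      vertex 27.2 4.7 0.0
      vertex 0.0 0.0 0.0
    endloop
  endfacet
  facet normal 0.0000 0.0000 -1.0000
    outer loop
      vertex 6.4 22.0 0.0
      vertex 6.4 4.7 0.0
      vertex 0.0 0.0 0.0
    endloop
  endfacet
  facet normal 0.0000 0.0000 -1.0000
    outer loop
      vertex 0.0 22.0 0.0
      vertex 6.4 22.0 0.0
      vertex 0.0 0.0 0.0
    endloop
  endfacet
  facet normal 0.0000 0.0000 1.0000
    outer loop
      vertex 0.0 0.0 11.2
      vertex 27.2 0.0 11.2
      vertex 27.2 4.7 11.2
    endloop
  endfacet
  facet normal 0.0000 0.0000 1.0000
    outer loop
      vertex 0.0 0.0 11.2
      vertex 27.2 4.7 11.2
      vertex 6.4 4.7 11.2
    endloop
  endfacet
  facet normal 0.0000 0.0000 1.0000
    outer loop
      vertex 0.0 0.0 11.2
      vertex 6.4 4.7 11.2
      vertex 6.4 22.0 11.2
    endloop
  endfacet
  facet normal 0.0000 0.0000 1.0000
    outer loop
      vertex 0.0 0.0 11.2
      vertex 6.4 22.0 11.2
      vertex 0.0 22.0 11.2
    endloop
  endfacet
  facet normal 0.0000 -1.0000 0.0000
    outer loop
      vertex 0.0 0.0 0.0
      vertex 27.2 0.0 0.0
      vertex 27.2 0.0 11.2
    endloop
  endfacet
  facet normal 0.0000 -1.0000 0.0000
    outer loop
      vertex 0.0 0.0 0.0
      vertex 27.2 0.0 11.2
      vertex 0.0 0.0 11.2
    endloop
  endfacet
  facet normal 1.0000 0.0000 0.0000
    outer loop
      vertex 27.2 0.0 0.0
      vertex 27.2 4.7 0.0
      vertex 27.2 4.7 11.2
    endloop
  endfacet
  facet normal 1.0000 0.0000 0.0000
    outer loop
      vertex 27.2 0.0 0.0
      vertex 27.2 4.7 11.2
      vertex 27.2 0.0 11.2
    endloop
  endfacet
  facet normal 0.0000 1.0000 0.0000
    outer loop
      vertex 27.2 4.7 0.0
      vertex 6.4 4.7 0.0
      vertex 6.4 4.7 11.2
    endloop
  endfacet
  facet normal 0.0000 1.0000 0.0000
    outer loop
      vertex 27.2 4.7 0.0
      vertex 6.4 4.7 11.2
      vertex 27.2 4.7 11.2
    endloop
  endfacet
  facet normal 1.0000 0.0000 0.0000
    outer loop
      vertex 6.4 4.7 0.0
      vertex 6.4 22.0 0.0
      vertex 6.4 22.0 11.2
    endloop
  endfacet
  facet normal 1.0000 0.0000 0.0000
    outer loop
      vertex 6.4 4.7 0.0
      vertex 6.4 22.0 11.2
      vertex 6.4 4.7 11.2
    endloop
  endfacet
  facet normal 0.0000 1.0000 0.0000
    outer loop
      vertex 6.4 22.0 0.0
      vertex 0.0 22.0 0.0
      vertex 0.0 22.0 11.2
    endloop
  endfacet
  facet normal 0.0000 1.0000 0.0000
    outer loop
      vertex 6.4 22.0 0.0
      vertex 0.0 22.0 11.2
      vertex 6.4 22.0 11.2
    endloop
  endfacet
  facet normal -1.0000 0.0000 0.0000
    outer loop
      vertex 0.0 22.0 0.0
      vertex 0.0 0.0 0.0
      vertex 0.0 0.0 11.2
    endloop
  endfacet
  facet normal -1.0000 0.0000 0.0000
    outer loop
      vertex 0.0 22.0 0.0
      vertex 0.0 0.0 11.2
      vertex 0.0 22.0 11.2
    endloop
  endfacet
endsolid part

The G0 Z moves step by Δz≈1.9 mm. Every layer's G1 loop is the same polygon, so the solid is a straight extrusion of it from z=0 to z≈11.2. Closing with flat bottom and top caps and triangulating gives 20 facets — an L-shaped prism: outer 27.2 × 22 mm, arm thicknesses ≈ 4.7 mm (horizontal) and 6.4 mm (vertical), extruded 11.2 mm in z.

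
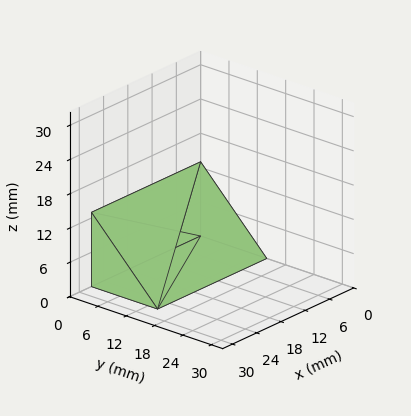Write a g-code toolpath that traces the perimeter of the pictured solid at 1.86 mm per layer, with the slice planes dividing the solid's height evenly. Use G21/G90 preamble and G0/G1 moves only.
Reading the render: the shape is a wedge (ramp): 27 × 14 mm base, rising to 13 mm along the y=0 edge and sloping linearly to z=0 at y=14 (dimensions read to the nearest mm from the axis ticks). For the g-code, the solid's height is divided into equal slices at the stated Δz and each level perimeter traced with G1 moves after a G0 lift.

; perimeter-only toolpath
G21 ; units = mm
G90 ; absolute positioning
G28 ; home
; layer 1
G0 Z1.86
G0 X0.00 Y0.00
G1 X27.00 Y0.00
G1 X27.00 Y12.00
G1 X0.00 Y12.00
G1 X0.00 Y0.00
; layer 2
G0 Z3.71
G0 X0.00 Y0.00
G1 X27.00 Y0.00
G1 X27.00 Y10.00
G1 X0.00 Y10.00
G1 X0.00 Y0.00
; layer 3
G0 Z5.57
G0 X0.00 Y0.00
G1 X27.00 Y0.00
G1 X27.00 Y8.00
G1 X0.00 Y8.00
G1 X0.00 Y0.00
; layer 4
G0 Z7.43
G0 X0.00 Y0.00
G1 X27.00 Y0.00
G1 X27.00 Y6.00
G1 X0.00 Y6.00
G1 X0.00 Y0.00
; layer 5
G0 Z9.29
G0 X0.00 Y0.00
G1 X27.00 Y0.00
G1 X27.00 Y4.00
G1 X0.00 Y4.00
G1 X0.00 Y0.00
; layer 6
G0 Z11.14
G0 X0.00 Y0.00
G1 X27.00 Y0.00
G1 X27.00 Y2.00
G1 X0.00 Y2.00
G1 X0.00 Y0.00
M2 ; end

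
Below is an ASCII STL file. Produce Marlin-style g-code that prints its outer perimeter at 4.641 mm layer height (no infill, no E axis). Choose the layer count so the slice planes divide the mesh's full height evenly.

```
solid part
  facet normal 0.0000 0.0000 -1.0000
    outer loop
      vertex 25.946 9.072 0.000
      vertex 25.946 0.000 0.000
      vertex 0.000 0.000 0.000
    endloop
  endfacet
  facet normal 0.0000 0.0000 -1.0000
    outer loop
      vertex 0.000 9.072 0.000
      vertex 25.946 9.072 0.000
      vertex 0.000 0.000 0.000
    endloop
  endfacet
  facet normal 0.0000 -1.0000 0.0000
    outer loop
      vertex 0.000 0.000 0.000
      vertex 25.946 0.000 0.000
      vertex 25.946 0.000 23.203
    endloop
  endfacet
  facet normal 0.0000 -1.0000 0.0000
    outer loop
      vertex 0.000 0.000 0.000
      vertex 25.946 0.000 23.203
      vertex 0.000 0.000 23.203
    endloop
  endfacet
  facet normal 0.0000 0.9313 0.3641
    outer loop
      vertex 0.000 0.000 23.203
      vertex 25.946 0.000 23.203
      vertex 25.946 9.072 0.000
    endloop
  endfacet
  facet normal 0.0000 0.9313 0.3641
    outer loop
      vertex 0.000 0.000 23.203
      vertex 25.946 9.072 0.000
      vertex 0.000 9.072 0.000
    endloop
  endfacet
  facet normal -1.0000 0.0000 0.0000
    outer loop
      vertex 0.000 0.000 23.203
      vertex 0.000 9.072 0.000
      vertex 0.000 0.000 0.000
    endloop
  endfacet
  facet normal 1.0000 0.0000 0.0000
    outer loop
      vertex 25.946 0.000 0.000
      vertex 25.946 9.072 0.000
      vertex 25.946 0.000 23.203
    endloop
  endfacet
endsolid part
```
; perimeter-only toolpath
G21 ; units = mm
G90 ; absolute positioning
G28 ; home
; layer 1
G0 Z4.641
G0 X0.000 Y0.000
G1 X25.946 Y0.000
G1 X25.946 Y7.258
G1 X0.000 Y7.258
G1 X0.000 Y0.000
; layer 2
G0 Z9.281
G0 X0.000 Y0.000
G1 X25.946 Y0.000
G1 X25.946 Y5.443
G1 X0.000 Y5.443
G1 X0.000 Y0.000
; layer 3
G0 Z13.922
G0 X0.000 Y0.000
G1 X25.946 Y0.000
G1 X25.946 Y3.629
G1 X0.000 Y3.629
G1 X0.000 Y0.000
; layer 4
G0 Z18.562
G0 X0.000 Y0.000
G1 X25.946 Y0.000
G1 X25.946 Y1.814
G1 X0.000 Y1.814
G1 X0.000 Y0.000
M2 ; end

The solid is a wedge (ramp): 25.9 × 9.07 mm base, rising to 23.2 mm along the y=0 edge and sloping linearly to z=0 at y=9.07. Slicing at Δz = 4.641 mm — 5 equal slices spanning the solid's height, so layer i sits at z = i·h/5 — gives 4 non-empty perimeters. Each is a 4-segment closed polygon; G0 lifts to the layer z and rapids to the start vertex, then G1 traces the edges. The cross-section shrinks linearly with z (the slice at the apex is degenerate and omitted).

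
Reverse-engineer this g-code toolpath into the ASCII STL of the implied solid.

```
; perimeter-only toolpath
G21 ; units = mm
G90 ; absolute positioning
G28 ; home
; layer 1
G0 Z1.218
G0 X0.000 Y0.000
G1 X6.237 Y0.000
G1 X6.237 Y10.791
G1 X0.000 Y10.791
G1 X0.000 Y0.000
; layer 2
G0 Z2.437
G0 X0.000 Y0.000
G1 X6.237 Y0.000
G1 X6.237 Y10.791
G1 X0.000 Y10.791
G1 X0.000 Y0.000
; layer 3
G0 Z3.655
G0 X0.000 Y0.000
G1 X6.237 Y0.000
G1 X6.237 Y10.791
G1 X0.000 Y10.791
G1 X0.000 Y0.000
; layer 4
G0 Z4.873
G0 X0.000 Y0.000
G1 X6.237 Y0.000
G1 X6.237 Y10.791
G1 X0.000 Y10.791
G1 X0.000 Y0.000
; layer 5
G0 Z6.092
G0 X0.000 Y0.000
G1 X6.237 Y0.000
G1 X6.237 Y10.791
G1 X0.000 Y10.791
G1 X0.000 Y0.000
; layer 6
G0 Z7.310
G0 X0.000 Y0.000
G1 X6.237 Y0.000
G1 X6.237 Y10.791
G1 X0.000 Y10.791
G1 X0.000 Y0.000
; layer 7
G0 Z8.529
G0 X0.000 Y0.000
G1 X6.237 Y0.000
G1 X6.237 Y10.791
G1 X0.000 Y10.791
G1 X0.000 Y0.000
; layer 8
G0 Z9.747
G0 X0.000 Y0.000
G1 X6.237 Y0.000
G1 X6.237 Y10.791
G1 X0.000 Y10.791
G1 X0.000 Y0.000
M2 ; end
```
solid part
  facet normal 0.0000 0.0000 -1.0000
    outer loop
      vertex 6.237 10.791 0.000
      vertex 6.237 0.000 0.000
      vertex 0.000 0.000 0.000
    endloop
  endfacet
  facet normal 0.0000 0.0000 -1.0000
    outer loop
      vertex 0.000 10.791 0.000
      vertex 6.237 10.791 0.000
      vertex 0.000 0.000 0.000
    endloop
  endfacet
  facet normal 0.0000 0.0000 1.0000
    outer loop
      vertex 0.000 0.000 9.747
      vertex 6.237 0.000 9.747
      vertex 6.237 10.791 9.747
    endloop
  endfacet
  facet normal 0.0000 0.0000 1.0000
    outer loop
      vertex 0.000 0.000 9.747
      vertex 6.237 10.791 9.747
      vertex 0.000 10.791 9.747
    endloop
  endfacet
  facet normal 0.0000 -1.0000 0.0000
    outer loop
      vertex 0.000 0.000 0.000
      vertex 6.237 0.000 0.000
      vertex 6.237 0.000 9.747
    endloop
  endfacet
  facet normal 0.0000 -1.0000 0.0000
    outer loop
      vertex 0.000 0.000 0.000
      vertex 6.237 0.000 9.747
      vertex 0.000 0.000 9.747
    endloop
  endfacet
  facet normal 0.0000 1.0000 0.0000
    outer loop
      vertex 6.237 10.791 9.747
      vertex 6.237 10.791 0.000
      vertex 0.000 10.791 0.000
    endloop
  endfacet
  facet normal 0.0000 1.0000 0.0000
    outer loop
      vertex 0.000 10.791 9.747
      vertex 6.237 10.791 9.747
      vertex 0.000 10.791 0.000
    endloop
  endfacet
  facet normal -1.0000 0.0000 0.0000
    outer loop
      vertex 0.000 10.791 9.747
      vertex 0.000 10.791 0.000
      vertex 0.000 0.000 0.000
    endloop
  endfacet
  facet normal -1.0000 0.0000 0.0000
    outer loop
      vertex 0.000 0.000 9.747
      vertex 0.000 10.791 9.747
      vertex 0.000 0.000 0.000
    endloop
  endfacet
  facet normal 1.0000 0.0000 0.0000
    outer loop
      vertex 6.237 0.000 0.000
      vertex 6.237 10.791 0.000
      vertex 6.237 10.791 9.747
    endloop
  endfacet
  facet normal 1.0000 0.0000 0.0000
    outer loop
      vertex 6.237 0.000 0.000
      vertex 6.237 10.791 9.747
      vertex 6.237 0.000 9.747
    endloop
  endfacet
endsolid part

The G0 Z moves step by Δz≈1.218 mm. Every layer's G1 loop is the same polygon, so the solid is a straight extrusion of it from z=0 to z≈9.75. Closing with flat bottom and top caps and triangulating gives 12 facets — a rectangular box, roughly 6.24 × 10.8 mm footprint and 9.75 mm tall.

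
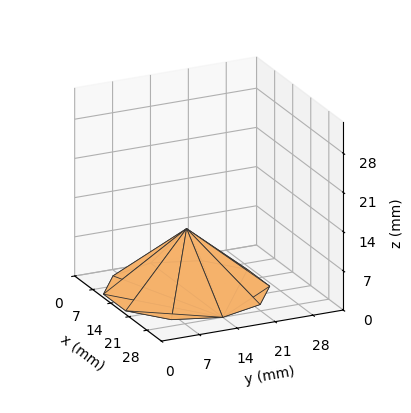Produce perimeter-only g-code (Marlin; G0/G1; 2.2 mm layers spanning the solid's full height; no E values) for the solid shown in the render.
Reading the render: the shape is a regular 10-sided pyramid, base circumscribed radius ≈ 14 mm, apex at z ≈ 11 mm (dimensions read to the nearest mm from the axis ticks). For the g-code, the solid's height is divided into equal slices at the stated Δz and each level perimeter traced with G1 moves after a G0 lift.

; perimeter-only toolpath
G21 ; units = mm
G90 ; absolute positioning
G28 ; home
; layer 1
G0 Z2.2
G0 X25.2 Y14.0
G1 X23.0 Y20.6
G1 X17.4 Y24.6
G1 X10.6 Y24.6
G1 X5.0 Y20.6
G1 X2.8 Y14.0
G1 X5.0 Y7.4
G1 X10.6 Y3.4
G1 X17.4 Y3.4
G1 X23.0 Y7.4
G1 X25.2 Y14.0
; layer 2
G0 Z4.4
G0 X22.4 Y14.0
G1 X20.8 Y18.9
G1 X16.6 Y22.0
G1 X11.4 Y22.0
G1 X7.2 Y18.9
G1 X5.6 Y14.0
G1 X7.2 Y9.1
G1 X11.4 Y6.0
G1 X16.6 Y6.0
G1 X20.8 Y9.1
G1 X22.4 Y14.0
; layer 3
G0 Z6.6
G0 X19.6 Y14.0
G1 X18.5 Y17.3
G1 X15.7 Y19.3
G1 X12.3 Y19.3
G1 X9.5 Y17.3
G1 X8.4 Y14.0
G1 X9.5 Y10.7
G1 X12.3 Y8.7
G1 X15.7 Y8.7
G1 X18.5 Y10.7
G1 X19.6 Y14.0
; layer 4
G0 Z8.8
G0 X16.8 Y14.0
G1 X16.3 Y15.6
G1 X14.9 Y16.7
G1 X13.1 Y16.7
G1 X11.7 Y15.6
G1 X11.2 Y14.0
G1 X11.7 Y12.4
G1 X13.1 Y11.3
G1 X14.9 Y11.3
G1 X16.3 Y12.4
G1 X16.8 Y14.0
M2 ; end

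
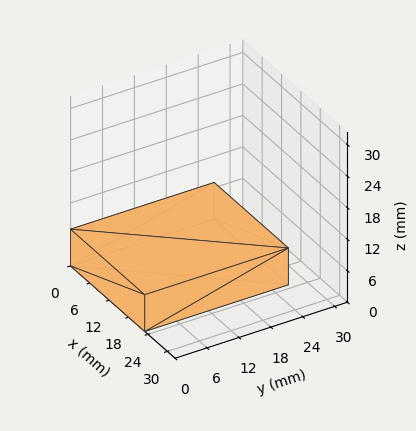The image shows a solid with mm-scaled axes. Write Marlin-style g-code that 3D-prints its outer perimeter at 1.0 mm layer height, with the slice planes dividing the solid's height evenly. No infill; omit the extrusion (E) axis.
Reading the render: the shape is a rectangular box, roughly 23 × 27 mm footprint and 7 mm tall (dimensions read to the nearest mm from the axis ticks). For the g-code, the solid's height is divided into equal slices at the stated Δz and each level perimeter traced with G1 moves after a G0 lift.

; perimeter-only toolpath
G21 ; units = mm
G90 ; absolute positioning
G28 ; home
; layer 1
G0 Z1.0
G0 X0.0 Y0.0
G1 X23.0 Y0.0
G1 X23.0 Y27.0
G1 X0.0 Y27.0
G1 X0.0 Y0.0
; layer 2
G0 Z2.0
G0 X0.0 Y0.0
G1 X23.0 Y0.0
G1 X23.0 Y27.0
G1 X0.0 Y27.0
G1 X0.0 Y0.0
; layer 3
G0 Z3.0
G0 X0.0 Y0.0
G1 X23.0 Y0.0
G1 X23.0 Y27.0
G1 X0.0 Y27.0
G1 X0.0 Y0.0
; layer 4
G0 Z4.0
G0 X0.0 Y0.0
G1 X23.0 Y0.0
G1 X23.0 Y27.0
G1 X0.0 Y27.0
G1 X0.0 Y0.0
; layer 5
G0 Z5.0
G0 X0.0 Y0.0
G1 X23.0 Y0.0
G1 X23.0 Y27.0
G1 X0.0 Y27.0
G1 X0.0 Y0.0
; layer 6
G0 Z6.0
G0 X0.0 Y0.0
G1 X23.0 Y0.0
G1 X23.0 Y27.0
G1 X0.0 Y27.0
G1 X0.0 Y0.0
; layer 7
G0 Z7.0
G0 X0.0 Y0.0
G1 X23.0 Y0.0
G1 X23.0 Y27.0
G1 X0.0 Y27.0
G1 X0.0 Y0.0
M2 ; end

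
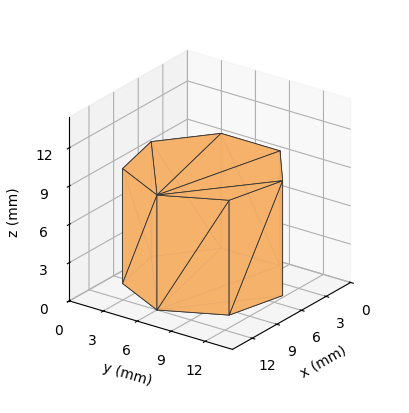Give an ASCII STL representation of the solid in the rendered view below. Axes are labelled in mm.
Reading the render: the shape is a regular 7-sided prism (a cylinder approximated with 7 flat sides), circumscribed radius ≈ 6 mm, height ≈ 9 mm (dimensions read to the nearest mm from the axis ticks). For the STL, each face is triangulated and given an outward normal.

solid part
  facet normal 0.0000 0.0000 -1.0000
    outer loop
      vertex 4.7 11.8 0.0
      vertex 9.7 10.7 0.0
      vertex 12.0 6.0 0.0
    endloop
  endfacet
  facet normal 0.0000 0.0000 -1.0000
    outer loop
      vertex 0.6 8.6 0.0
      vertex 4.7 11.8 0.0
      vertex 12.0 6.0 0.0
    endloop
  endfacet
  facet normal 0.0000 0.0000 -1.0000
    outer loop
      vertex 0.6 3.4 0.0
      vertex 0.6 8.6 0.0
      vertex 12.0 6.0 0.0
    endloop
  endfacet
  facet normal 0.0000 0.0000 -1.0000
    outer loop
      vertex 4.7 0.2 0.0
      vertex 0.6 3.4 0.0
      vertex 12.0 6.0 0.0
    endloop
  endfacet
  facet normal 0.0000 0.0000 -1.0000
    outer loop
      vertex 9.7 1.3 0.0
      vertex 4.7 0.2 0.0
      vertex 12.0 6.0 0.0
    endloop
  endfacet
  facet normal 0.0000 0.0000 1.0000
    outer loop
      vertex 12.0 6.0 9.0
      vertex 9.7 10.7 9.0
      vertex 4.7 11.8 9.0
    endloop
  endfacet
  facet normal 0.0000 0.0000 1.0000
    outer loop
      vertex 12.0 6.0 9.0
      vertex 4.7 11.8 9.0
      vertex 0.6 8.6 9.0
    endloop
  endfacet
  facet normal 0.0000 0.0000 1.0000
    outer loop
      vertex 12.0 6.0 9.0
      vertex 0.6 8.6 9.0
      vertex 0.6 3.4 9.0
    endloop
  endfacet
  facet normal 0.0000 0.0000 1.0000
    outer loop
      vertex 12.0 6.0 9.0
      vertex 0.6 3.4 9.0
      vertex 4.7 0.2 9.0
    endloop
  endfacet
  facet normal 0.0000 0.0000 1.0000
    outer loop
      vertex 12.0 6.0 9.0
      vertex 4.7 0.2 9.0
      vertex 9.7 1.3 9.0
    endloop
  endfacet
  facet normal 0.8982 0.4396 0.0000
    outer loop
      vertex 12.0 6.0 0.0
      vertex 9.7 10.7 0.0
      vertex 9.7 10.7 9.0
    endloop
  endfacet
  facet normal 0.8982 0.4396 0.0000
    outer loop
      vertex 12.0 6.0 0.0
      vertex 9.7 10.7 9.0
      vertex 12.0 6.0 9.0
    endloop
  endfacet
  facet normal 0.2149 0.9766 0.0000
    outer loop
      vertex 9.7 10.7 0.0
      vertex 4.7 11.8 0.0
      vertex 4.7 11.8 9.0
    endloop
  endfacet
  facet normal 0.2149 0.9766 0.0000
    outer loop
      vertex 9.7 10.7 0.0
      vertex 4.7 11.8 9.0
      vertex 9.7 10.7 9.0
    endloop
  endfacet
  facet normal -0.6153 0.7883 0.0000
    outer loop
      vertex 4.7 11.8 0.0
      vertex 0.6 8.6 0.0
      vertex 0.6 8.6 9.0
    endloop
  endfacet
  facet normal -0.6153 0.7883 0.0000
    outer loop
      vertex 4.7 11.8 0.0
      vertex 0.6 8.6 9.0
      vertex 4.7 11.8 9.0
    endloop
  endfacet
  facet normal -1.0000 0.0000 0.0000
    outer loop
      vertex 0.6 8.6 0.0
      vertex 0.6 3.4 0.0
      vertex 0.6 3.4 9.0
    endloop
  endfacet
  facet normal -1.0000 0.0000 0.0000
    outer loop
      vertex 0.6 8.6 0.0
      vertex 0.6 3.4 9.0
      vertex 0.6 8.6 9.0
    endloop
  endfacet
  facet normal -0.6153 -0.7883 0.0000
    outer loop
      vertex 0.6 3.4 0.0
      vertex 4.7 0.2 0.0
      vertex 4.7 0.2 9.0
    endloop
  endfacet
  facet normal -0.6153 -0.7883 0.0000
    outer loop
      vertex 0.6 3.4 0.0
      vertex 4.7 0.2 9.0
      vertex 0.6 3.4 9.0
    endloop
  endfacet
  facet normal 0.2149 -0.9766 0.0000
    outer loop
      vertex 4.7 0.2 0.0
      vertex 9.7 1.3 0.0
      vertex 9.7 1.3 9.0
    endloop
  endfacet
  facet normal 0.2149 -0.9766 0.0000
    outer loop
      vertex 4.7 0.2 0.0
      vertex 9.7 1.3 9.0
      vertex 4.7 0.2 9.0
    endloop
  endfacet
  facet normal 0.8982 -0.4396 0.0000
    outer loop
      vertex 9.7 1.3 0.0
      vertex 12.0 6.0 0.0
      vertex 12.0 6.0 9.0
    endloop
  endfacet
  facet normal 0.8982 -0.4396 0.0000
    outer loop
      vertex 9.7 1.3 0.0
      vertex 12.0 6.0 9.0
      vertex 9.7 1.3 9.0
    endloop
  endfacet
endsolid part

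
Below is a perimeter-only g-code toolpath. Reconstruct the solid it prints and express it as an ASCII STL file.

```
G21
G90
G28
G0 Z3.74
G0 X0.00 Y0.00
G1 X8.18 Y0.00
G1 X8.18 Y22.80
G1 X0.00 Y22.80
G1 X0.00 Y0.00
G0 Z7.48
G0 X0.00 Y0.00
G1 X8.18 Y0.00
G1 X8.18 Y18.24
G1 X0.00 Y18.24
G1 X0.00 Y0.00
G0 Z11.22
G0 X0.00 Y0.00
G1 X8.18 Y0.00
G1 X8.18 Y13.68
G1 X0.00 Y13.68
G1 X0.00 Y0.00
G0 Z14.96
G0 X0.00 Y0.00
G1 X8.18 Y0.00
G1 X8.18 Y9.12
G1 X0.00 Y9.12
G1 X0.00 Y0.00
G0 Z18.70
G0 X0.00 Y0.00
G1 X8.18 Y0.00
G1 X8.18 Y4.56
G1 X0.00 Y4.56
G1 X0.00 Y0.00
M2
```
solid part
  facet normal 0.0000 0.0000 -1.0000
    outer loop
      vertex 8.18 27.36 0.00
      vertex 8.18 0.00 0.00
      vertex 0.00 0.00 0.00
    endloop
  endfacet
  facet normal 0.0000 0.0000 -1.0000
    outer loop
      vertex 0.00 27.36 0.00
      vertex 8.18 27.36 0.00
      vertex 0.00 0.00 0.00
    endloop
  endfacet
  facet normal 0.0000 -1.0000 0.0000
    outer loop
      vertex 0.00 0.00 0.00
      vertex 8.18 0.00 0.00
      vertex 8.18 0.00 22.44
    endloop
  endfacet
  facet normal 0.0000 -1.0000 0.0000
    outer loop
      vertex 0.00 0.00 0.00
      vertex 8.18 0.00 22.44
      vertex 0.00 0.00 22.44
    endloop
  endfacet
  facet normal 0.0000 0.6342 0.7732
    outer loop
      vertex 0.00 0.00 22.44
      vertex 8.18 0.00 22.44
      vertex 8.18 27.36 0.00
    endloop
  endfacet
  facet normal 0.0000 0.6342 0.7732
    outer loop
      vertex 0.00 0.00 22.44
      vertex 8.18 27.36 0.00
      vertex 0.00 27.36 0.00
    endloop
  endfacet
  facet normal -1.0000 0.0000 0.0000
    outer loop
      vertex 0.00 0.00 22.44
      vertex 0.00 27.36 0.00
      vertex 0.00 0.00 0.00
    endloop
  endfacet
  facet normal 1.0000 0.0000 0.0000
    outer loop
      vertex 8.18 0.00 0.00
      vertex 8.18 27.36 0.00
      vertex 8.18 0.00 22.44
    endloop
  endfacet
endsolid part

The G0 Z moves step by Δz≈3.74 mm. The G1 loops shrink linearly with z, so the solid tapers from its base footprint up to z≈22.4. Closing with a flat bottom cap and the tapered top and triangulating gives 8 facets — a wedge (ramp): 8.18 × 27.4 mm base, rising to 22.4 mm along the y=0 edge and sloping linearly to z=0 at y=27.4.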